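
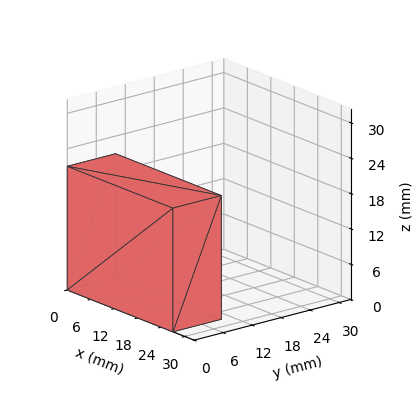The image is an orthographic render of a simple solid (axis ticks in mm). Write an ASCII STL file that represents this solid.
Reading the render: the shape is a rectangular box, roughly 27 × 10 mm footprint and 21 mm tall (dimensions read to the nearest mm from the axis ticks). For the STL, each face is triangulated and given an outward normal.

solid part
  facet normal 0.0000 0.0000 -1.0000
    outer loop
      vertex 27.000 10.000 0.000
      vertex 27.000 0.000 0.000
      vertex 0.000 0.000 0.000
    endloop
  endfacet
  facet normal 0.0000 0.0000 -1.0000
    outer loop
      vertex 0.000 10.000 0.000
      vertex 27.000 10.000 0.000
      vertex 0.000 0.000 0.000
    endloop
  endfacet
  facet normal 0.0000 0.0000 1.0000
    outer loop
      vertex 0.000 0.000 21.000
      vertex 27.000 0.000 21.000
      vertex 27.000 10.000 21.000
    endloop
  endfacet
  facet normal 0.0000 0.0000 1.0000
    outer loop
      vertex 0.000 0.000 21.000
      vertex 27.000 10.000 21.000
      vertex 0.000 10.000 21.000
    endloop
  endfacet
  facet normal 0.0000 -1.0000 0.0000
    outer loop
      vertex 0.000 0.000 0.000
      vertex 27.000 0.000 0.000
      vertex 27.000 0.000 21.000
    endloop
  endfacet
  facet normal 0.0000 -1.0000 0.0000
    outer loop
      vertex 0.000 0.000 0.000
      vertex 27.000 0.000 21.000
      vertex 0.000 0.000 21.000
    endloop
  endfacet
  facet normal 0.0000 1.0000 0.0000
    outer loop
      vertex 27.000 10.000 21.000
      vertex 27.000 10.000 0.000
      vertex 0.000 10.000 0.000
    endloop
  endfacet
  facet normal 0.0000 1.0000 0.0000
    outer loop
      vertex 0.000 10.000 21.000
      vertex 27.000 10.000 21.000
      vertex 0.000 10.000 0.000
    endloop
  endfacet
  facet normal -1.0000 0.0000 0.0000
    outer loop
      vertex 0.000 10.000 21.000
      vertex 0.000 10.000 0.000
      vertex 0.000 0.000 0.000
    endloop
  endfacet
  facet normal -1.0000 0.0000 0.0000
    outer loop
      vertex 0.000 0.000 21.000
      vertex 0.000 10.000 21.000
      vertex 0.000 0.000 0.000
    endloop
  endfacet
  facet normal 1.0000 0.0000 0.0000
    outer loop
      vertex 27.000 0.000 0.000
      vertex 27.000 10.000 0.000
      vertex 27.000 10.000 21.000
    endloop
  endfacet
  facet normal 1.0000 0.0000 0.0000
    outer loop
      vertex 27.000 0.000 0.000
      vertex 27.000 10.000 21.000
      vertex 27.000 0.000 21.000
    endloop
  endfacet
endsolid part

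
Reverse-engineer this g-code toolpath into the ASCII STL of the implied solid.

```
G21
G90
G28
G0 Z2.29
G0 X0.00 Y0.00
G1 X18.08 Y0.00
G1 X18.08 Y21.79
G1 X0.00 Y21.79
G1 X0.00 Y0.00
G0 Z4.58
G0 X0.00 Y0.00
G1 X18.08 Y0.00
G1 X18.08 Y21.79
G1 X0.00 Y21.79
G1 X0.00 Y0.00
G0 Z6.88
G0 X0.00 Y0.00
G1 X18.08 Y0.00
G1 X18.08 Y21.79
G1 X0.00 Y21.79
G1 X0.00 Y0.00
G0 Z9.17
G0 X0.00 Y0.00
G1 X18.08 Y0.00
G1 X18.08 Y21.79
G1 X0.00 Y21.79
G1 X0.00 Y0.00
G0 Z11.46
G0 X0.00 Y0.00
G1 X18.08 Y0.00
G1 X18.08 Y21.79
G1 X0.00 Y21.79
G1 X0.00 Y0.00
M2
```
solid part
  facet normal 0.0000 0.0000 -1.0000
    outer loop
      vertex 18.08 21.79 0.00
      vertex 18.08 0.00 0.00
      vertex 0.00 0.00 0.00
    endloop
  endfacet
  facet normal 0.0000 0.0000 -1.0000
    outer loop
      vertex 0.00 21.79 0.00
      vertex 18.08 21.79 0.00
      vertex 0.00 0.00 0.00
    endloop
  endfacet
  facet normal 0.0000 0.0000 1.0000
    outer loop
      vertex 0.00 0.00 11.46
      vertex 18.08 0.00 11.46
      vertex 18.08 21.79 11.46
    endloop
  endfacet
  facet normal 0.0000 0.0000 1.0000
    outer loop
      vertex 0.00 0.00 11.46
      vertex 18.08 21.79 11.46
      vertex 0.00 21.79 11.46
    endloop
  endfacet
  facet normal 0.0000 -1.0000 0.0000
    outer loop
      vertex 0.00 0.00 0.00
      vertex 18.08 0.00 0.00
      vertex 18.08 0.00 11.46
    endloop
  endfacet
  facet normal 0.0000 -1.0000 0.0000
    outer loop
      vertex 0.00 0.00 0.00
      vertex 18.08 0.00 11.46
      vertex 0.00 0.00 11.46
    endloop
  endfacet
  facet normal 0.0000 1.0000 0.0000
    outer loop
      vertex 18.08 21.79 11.46
      vertex 18.08 21.79 0.00
      vertex 0.00 21.79 0.00
    endloop
  endfacet
  facet normal 0.0000 1.0000 0.0000
    outer loop
      vertex 0.00 21.79 11.46
      vertex 18.08 21.79 11.46
      vertex 0.00 21.79 0.00
    endloop
  endfacet
  facet normal -1.0000 0.0000 0.0000
    outer loop
      vertex 0.00 21.79 11.46
      vertex 0.00 21.79 0.00
      vertex 0.00 0.00 0.00
    endloop
  endfacet
  facet normal -1.0000 0.0000 0.0000
    outer loop
      vertex 0.00 0.00 11.46
      vertex 0.00 21.79 11.46
      vertex 0.00 0.00 0.00
    endloop
  endfacet
  facet normal 1.0000 0.0000 0.0000
    outer loop
      vertex 18.08 0.00 0.00
      vertex 18.08 21.79 0.00
      vertex 18.08 21.79 11.46
    endloop
  endfacet
  facet normal 1.0000 0.0000 0.0000
    outer loop
      vertex 18.08 0.00 0.00
      vertex 18.08 21.79 11.46
      vertex 18.08 0.00 11.46
    endloop
  endfacet
endsolid part

The G0 Z moves step by Δz≈2.29 mm. Every layer's G1 loop is the same polygon, so the solid is a straight extrusion of it from z=0 to z≈11.5. Closing with flat bottom and top caps and triangulating gives 12 facets — a rectangular box, roughly 18.1 × 21.8 mm footprint and 11.5 mm tall.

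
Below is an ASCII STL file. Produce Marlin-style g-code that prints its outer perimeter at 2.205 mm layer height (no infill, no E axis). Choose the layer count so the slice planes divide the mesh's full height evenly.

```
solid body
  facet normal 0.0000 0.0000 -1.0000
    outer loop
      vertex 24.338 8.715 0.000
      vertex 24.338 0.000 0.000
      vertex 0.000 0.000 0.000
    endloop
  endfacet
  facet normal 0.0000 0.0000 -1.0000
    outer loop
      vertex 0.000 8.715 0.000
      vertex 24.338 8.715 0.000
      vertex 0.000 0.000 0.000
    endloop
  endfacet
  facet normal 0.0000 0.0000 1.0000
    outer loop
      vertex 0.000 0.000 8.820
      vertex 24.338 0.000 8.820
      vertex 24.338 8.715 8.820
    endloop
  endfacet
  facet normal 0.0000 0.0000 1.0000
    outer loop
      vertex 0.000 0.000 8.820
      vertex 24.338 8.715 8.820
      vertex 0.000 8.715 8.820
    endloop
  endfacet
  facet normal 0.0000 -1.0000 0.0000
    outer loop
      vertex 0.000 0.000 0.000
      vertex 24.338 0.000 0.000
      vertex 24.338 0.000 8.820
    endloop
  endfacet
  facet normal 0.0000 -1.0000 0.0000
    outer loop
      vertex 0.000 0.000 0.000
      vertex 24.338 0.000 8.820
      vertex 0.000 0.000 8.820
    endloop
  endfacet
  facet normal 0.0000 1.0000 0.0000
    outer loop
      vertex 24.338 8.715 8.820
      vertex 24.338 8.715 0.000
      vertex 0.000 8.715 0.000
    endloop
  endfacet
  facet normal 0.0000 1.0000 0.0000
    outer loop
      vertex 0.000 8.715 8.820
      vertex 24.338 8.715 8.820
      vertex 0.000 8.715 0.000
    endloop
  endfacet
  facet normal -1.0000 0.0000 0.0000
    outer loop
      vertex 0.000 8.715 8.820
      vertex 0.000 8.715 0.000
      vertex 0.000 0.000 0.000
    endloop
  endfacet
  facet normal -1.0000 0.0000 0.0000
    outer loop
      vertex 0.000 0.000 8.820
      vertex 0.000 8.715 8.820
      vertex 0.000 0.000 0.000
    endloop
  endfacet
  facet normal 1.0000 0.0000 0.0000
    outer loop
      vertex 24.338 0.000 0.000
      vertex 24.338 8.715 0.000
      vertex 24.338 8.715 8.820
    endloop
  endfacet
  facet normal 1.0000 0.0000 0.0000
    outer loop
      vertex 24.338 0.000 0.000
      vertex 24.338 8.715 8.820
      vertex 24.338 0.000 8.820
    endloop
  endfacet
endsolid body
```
; perimeter-only toolpath
G21 ; units = mm
G90 ; absolute positioning
G28 ; home
; layer 1
G0 Z2.205
G0 X0.000 Y0.000
G1 X24.338 Y0.000
G1 X24.338 Y8.715
G1 X0.000 Y8.715
G1 X0.000 Y0.000
; layer 2
G0 Z4.410
G0 X0.000 Y0.000
G1 X24.338 Y0.000
G1 X24.338 Y8.715
G1 X0.000 Y8.715
G1 X0.000 Y0.000
; layer 3
G0 Z6.615
G0 X0.000 Y0.000
G1 X24.338 Y0.000
G1 X24.338 Y8.715
G1 X0.000 Y8.715
G1 X0.000 Y0.000
; layer 4
G0 Z8.820
G0 X0.000 Y0.000
G1 X24.338 Y0.000
G1 X24.338 Y8.715
G1 X0.000 Y8.715
G1 X0.000 Y0.000
M2 ; end

The solid is a rectangular box, roughly 24.3 × 8.71 mm footprint and 8.82 mm tall. Slicing at Δz = 2.205 mm — 4 equal slices spanning the solid's height, so layer i sits at z = i·h/4 — gives 4 non-empty perimeters. Each is a 4-segment closed polygon; G0 lifts to the layer z and rapids to the start vertex, then G1 traces the edges.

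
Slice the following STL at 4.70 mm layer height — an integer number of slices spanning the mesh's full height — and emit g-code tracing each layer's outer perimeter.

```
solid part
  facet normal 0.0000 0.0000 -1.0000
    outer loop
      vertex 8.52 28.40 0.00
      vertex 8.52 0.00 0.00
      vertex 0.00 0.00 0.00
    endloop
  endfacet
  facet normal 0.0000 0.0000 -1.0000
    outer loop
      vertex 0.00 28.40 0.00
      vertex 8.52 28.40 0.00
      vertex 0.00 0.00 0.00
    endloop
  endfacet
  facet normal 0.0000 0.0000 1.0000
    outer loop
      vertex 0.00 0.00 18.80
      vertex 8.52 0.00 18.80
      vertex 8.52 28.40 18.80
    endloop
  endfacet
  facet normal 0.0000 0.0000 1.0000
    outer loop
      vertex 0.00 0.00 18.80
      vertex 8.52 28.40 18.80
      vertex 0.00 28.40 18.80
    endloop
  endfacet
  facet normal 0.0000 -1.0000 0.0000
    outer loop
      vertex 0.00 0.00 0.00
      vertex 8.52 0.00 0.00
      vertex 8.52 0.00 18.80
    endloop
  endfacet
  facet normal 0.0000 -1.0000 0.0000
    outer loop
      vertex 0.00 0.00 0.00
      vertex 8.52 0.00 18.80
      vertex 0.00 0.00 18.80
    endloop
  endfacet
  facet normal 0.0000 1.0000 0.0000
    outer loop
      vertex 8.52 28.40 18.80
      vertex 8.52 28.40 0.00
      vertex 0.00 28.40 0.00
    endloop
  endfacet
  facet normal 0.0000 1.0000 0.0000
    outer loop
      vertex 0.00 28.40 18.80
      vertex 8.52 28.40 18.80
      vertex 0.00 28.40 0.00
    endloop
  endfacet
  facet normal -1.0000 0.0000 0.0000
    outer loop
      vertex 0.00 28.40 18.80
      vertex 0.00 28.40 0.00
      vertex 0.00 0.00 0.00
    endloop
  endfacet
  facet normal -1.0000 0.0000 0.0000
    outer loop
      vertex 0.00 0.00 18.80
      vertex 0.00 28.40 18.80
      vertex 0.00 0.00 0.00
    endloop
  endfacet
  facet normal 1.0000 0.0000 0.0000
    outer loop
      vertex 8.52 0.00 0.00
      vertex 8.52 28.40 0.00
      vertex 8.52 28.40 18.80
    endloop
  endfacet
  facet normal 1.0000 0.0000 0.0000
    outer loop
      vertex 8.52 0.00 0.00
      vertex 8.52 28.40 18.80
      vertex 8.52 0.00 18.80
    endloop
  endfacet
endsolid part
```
; perimeter-only toolpath
G21 ; units = mm
G90 ; absolute positioning
G28 ; home
; layer 1
G0 Z4.70
G0 X0.00 Y0.00
G1 X8.52 Y0.00
G1 X8.52 Y28.40
G1 X0.00 Y28.40
G1 X0.00 Y0.00
; layer 2
G0 Z9.40
G0 X0.00 Y0.00
G1 X8.52 Y0.00
G1 X8.52 Y28.40
G1 X0.00 Y28.40
G1 X0.00 Y0.00
; layer 3
G0 Z14.10
G0 X0.00 Y0.00
G1 X8.52 Y0.00
G1 X8.52 Y28.40
G1 X0.00 Y28.40
G1 X0.00 Y0.00
; layer 4
G0 Z18.80
G0 X0.00 Y0.00
G1 X8.52 Y0.00
G1 X8.52 Y28.40
G1 X0.00 Y28.40
G1 X0.00 Y0.00
M2 ; end

The solid is a rectangular box, roughly 8.52 × 28.4 mm footprint and 18.8 mm tall. Slicing at Δz = 4.70 mm — 4 equal slices spanning the solid's height, so layer i sits at z = i·h/4 — gives 4 non-empty perimeters. Each is a 4-segment closed polygon; G0 lifts to the layer z and rapids to the start vertex, then G1 traces the edges.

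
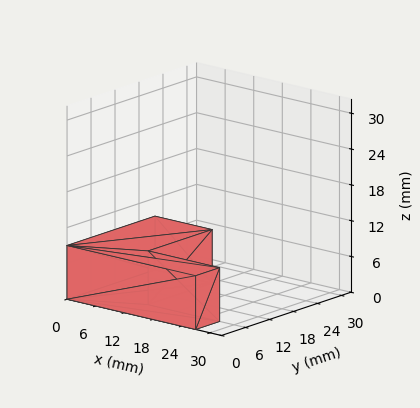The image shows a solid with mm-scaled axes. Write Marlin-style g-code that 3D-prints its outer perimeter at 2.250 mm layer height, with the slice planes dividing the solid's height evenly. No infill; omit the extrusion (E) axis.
Reading the render: the shape is an L-shaped prism: outer 27 × 22 mm, arm thicknesses ≈ 6 mm (horizontal) and 12 mm (vertical), extruded 9 mm in z (dimensions read to the nearest mm from the axis ticks). For the g-code, the solid's height is divided into equal slices at the stated Δz and each level perimeter traced with G1 moves after a G0 lift.

; perimeter-only toolpath
G21 ; units = mm
G90 ; absolute positioning
G28 ; home
; layer 1
G0 Z2.250
G0 X0.000 Y0.000
G1 X27.000 Y0.000
G1 X27.000 Y6.000
G1 X12.000 Y6.000
G1 X12.000 Y22.000
G1 X0.000 Y22.000
G1 X0.000 Y0.000
; layer 2
G0 Z4.500
G0 X0.000 Y0.000
G1 X27.000 Y0.000
G1 X27.000 Y6.000
G1 X12.000 Y6.000
G1 X12.000 Y22.000
G1 X0.000 Y22.000
G1 X0.000 Y0.000
; layer 3
G0 Z6.750
G0 X0.000 Y0.000
G1 X27.000 Y0.000
G1 X27.000 Y6.000
G1 X12.000 Y6.000
G1 X12.000 Y22.000
G1 X0.000 Y22.000
G1 X0.000 Y0.000
; layer 4
G0 Z9.000
G0 X0.000 Y0.000
G1 X27.000 Y0.000
G1 X27.000 Y6.000
G1 X12.000 Y6.000
G1 X12.000 Y22.000
G1 X0.000 Y22.000
G1 X0.000 Y0.000
M2 ; end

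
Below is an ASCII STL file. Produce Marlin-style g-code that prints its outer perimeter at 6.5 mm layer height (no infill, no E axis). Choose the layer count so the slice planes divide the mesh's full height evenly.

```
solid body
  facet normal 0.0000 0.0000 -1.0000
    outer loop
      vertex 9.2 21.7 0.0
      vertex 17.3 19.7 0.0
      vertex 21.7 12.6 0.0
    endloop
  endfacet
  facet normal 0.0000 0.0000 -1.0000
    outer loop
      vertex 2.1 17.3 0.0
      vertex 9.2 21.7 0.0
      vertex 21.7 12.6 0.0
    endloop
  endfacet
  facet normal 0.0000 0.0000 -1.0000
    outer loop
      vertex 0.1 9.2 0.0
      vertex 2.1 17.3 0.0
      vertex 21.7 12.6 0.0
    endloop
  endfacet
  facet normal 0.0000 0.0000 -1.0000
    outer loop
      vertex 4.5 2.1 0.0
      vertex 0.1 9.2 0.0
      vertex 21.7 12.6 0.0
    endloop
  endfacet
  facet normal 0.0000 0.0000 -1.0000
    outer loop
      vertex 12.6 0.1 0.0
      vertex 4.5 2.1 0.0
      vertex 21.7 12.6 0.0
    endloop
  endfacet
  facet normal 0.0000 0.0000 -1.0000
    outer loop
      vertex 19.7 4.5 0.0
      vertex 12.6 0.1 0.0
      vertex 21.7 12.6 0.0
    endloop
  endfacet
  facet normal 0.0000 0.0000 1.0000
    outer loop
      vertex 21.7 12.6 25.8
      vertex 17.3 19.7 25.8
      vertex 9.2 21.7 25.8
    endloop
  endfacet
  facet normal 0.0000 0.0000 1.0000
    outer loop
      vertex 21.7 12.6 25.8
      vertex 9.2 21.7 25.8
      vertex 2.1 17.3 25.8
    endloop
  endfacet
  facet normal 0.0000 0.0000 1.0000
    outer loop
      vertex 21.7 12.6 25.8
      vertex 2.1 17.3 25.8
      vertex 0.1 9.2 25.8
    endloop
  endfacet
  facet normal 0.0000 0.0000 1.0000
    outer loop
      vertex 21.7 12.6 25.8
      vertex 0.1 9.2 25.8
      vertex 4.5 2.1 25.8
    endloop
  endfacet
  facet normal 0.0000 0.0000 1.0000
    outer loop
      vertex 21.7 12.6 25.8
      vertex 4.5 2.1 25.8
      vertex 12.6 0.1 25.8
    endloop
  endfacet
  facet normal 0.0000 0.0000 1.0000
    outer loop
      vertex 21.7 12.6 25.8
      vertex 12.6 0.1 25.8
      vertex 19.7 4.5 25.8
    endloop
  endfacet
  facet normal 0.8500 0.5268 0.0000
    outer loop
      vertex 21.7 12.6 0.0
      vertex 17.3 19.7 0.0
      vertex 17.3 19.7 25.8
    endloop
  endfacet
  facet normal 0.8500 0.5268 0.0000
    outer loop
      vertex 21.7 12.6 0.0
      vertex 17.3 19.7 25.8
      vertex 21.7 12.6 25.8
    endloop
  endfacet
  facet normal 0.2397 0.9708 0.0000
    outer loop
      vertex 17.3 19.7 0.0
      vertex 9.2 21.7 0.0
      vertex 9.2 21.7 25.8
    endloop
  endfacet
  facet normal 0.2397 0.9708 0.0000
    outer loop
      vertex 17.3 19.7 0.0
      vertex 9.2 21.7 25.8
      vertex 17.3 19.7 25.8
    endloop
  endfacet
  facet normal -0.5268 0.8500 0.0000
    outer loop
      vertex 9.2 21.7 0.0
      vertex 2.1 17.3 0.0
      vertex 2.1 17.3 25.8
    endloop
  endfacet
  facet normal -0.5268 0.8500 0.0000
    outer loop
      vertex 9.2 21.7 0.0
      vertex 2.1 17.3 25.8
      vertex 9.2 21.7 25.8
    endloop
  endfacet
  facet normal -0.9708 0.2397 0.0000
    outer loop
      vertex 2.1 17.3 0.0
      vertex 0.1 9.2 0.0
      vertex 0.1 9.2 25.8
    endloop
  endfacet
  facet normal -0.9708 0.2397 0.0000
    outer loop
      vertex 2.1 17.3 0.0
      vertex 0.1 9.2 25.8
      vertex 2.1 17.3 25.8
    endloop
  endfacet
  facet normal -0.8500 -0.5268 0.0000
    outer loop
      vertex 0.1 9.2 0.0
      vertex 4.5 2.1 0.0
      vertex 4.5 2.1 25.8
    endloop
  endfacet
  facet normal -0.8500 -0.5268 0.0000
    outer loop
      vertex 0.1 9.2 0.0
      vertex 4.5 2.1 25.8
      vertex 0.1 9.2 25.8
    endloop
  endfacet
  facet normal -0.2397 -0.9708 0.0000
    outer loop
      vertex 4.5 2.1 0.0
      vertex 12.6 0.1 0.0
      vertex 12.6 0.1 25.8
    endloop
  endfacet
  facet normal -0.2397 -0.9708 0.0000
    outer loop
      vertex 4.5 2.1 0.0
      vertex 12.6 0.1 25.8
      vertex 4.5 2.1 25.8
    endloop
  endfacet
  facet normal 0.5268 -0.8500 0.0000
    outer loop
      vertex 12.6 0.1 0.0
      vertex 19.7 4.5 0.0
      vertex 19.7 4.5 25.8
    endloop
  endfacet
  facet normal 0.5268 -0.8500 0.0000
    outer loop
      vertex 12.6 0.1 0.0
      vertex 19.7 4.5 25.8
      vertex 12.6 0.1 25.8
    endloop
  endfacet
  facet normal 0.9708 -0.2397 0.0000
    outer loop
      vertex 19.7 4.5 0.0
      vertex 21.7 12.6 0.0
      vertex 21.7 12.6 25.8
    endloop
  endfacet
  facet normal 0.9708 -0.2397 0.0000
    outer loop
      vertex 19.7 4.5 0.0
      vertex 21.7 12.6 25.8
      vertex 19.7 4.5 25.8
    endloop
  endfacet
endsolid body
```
; perimeter-only toolpath
G21 ; units = mm
G90 ; absolute positioning
G28 ; home
; layer 1
G0 Z6.5
G0 X21.7 Y12.6
G1 X17.3 Y19.7
G1 X9.2 Y21.7
G1 X2.1 Y17.3
G1 X0.1 Y9.2
G1 X4.5 Y2.1
G1 X12.6 Y0.1
G1 X19.7 Y4.5
G1 X21.7 Y12.6
; layer 2
G0 Z12.9
G0 X21.7 Y12.6
G1 X17.3 Y19.7
G1 X9.2 Y21.7
G1 X2.1 Y17.3
G1 X0.1 Y9.2
G1 X4.5 Y2.1
G1 X12.6 Y0.1
G1 X19.7 Y4.5
G1 X21.7 Y12.6
; layer 3
G0 Z19.4
G0 X21.7 Y12.6
G1 X17.3 Y19.7
G1 X9.2 Y21.7
G1 X2.1 Y17.3
G1 X0.1 Y9.2
G1 X4.5 Y2.1
G1 X12.6 Y0.1
G1 X19.7 Y4.5
G1 X21.7 Y12.6
; layer 4
G0 Z25.8
G0 X21.7 Y12.6
G1 X17.3 Y19.7
G1 X9.2 Y21.7
G1 X2.1 Y17.3
G1 X0.1 Y9.2
G1 X4.5 Y2.1
G1 X12.6 Y0.1
G1 X19.7 Y4.5
G1 X21.7 Y12.6
M2 ; end

The solid is a regular 8-sided prism (a cylinder approximated with 8 flat sides), circumscribed radius ≈ 10.9 mm, height ≈ 25.8 mm. Slicing at Δz = 6.5 mm — 4 equal slices spanning the solid's height, so layer i sits at z = i·h/4 — gives 4 non-empty perimeters. Each is a 8-segment closed polygon; G0 lifts to the layer z and rapids to the start vertex, then G1 traces the edges.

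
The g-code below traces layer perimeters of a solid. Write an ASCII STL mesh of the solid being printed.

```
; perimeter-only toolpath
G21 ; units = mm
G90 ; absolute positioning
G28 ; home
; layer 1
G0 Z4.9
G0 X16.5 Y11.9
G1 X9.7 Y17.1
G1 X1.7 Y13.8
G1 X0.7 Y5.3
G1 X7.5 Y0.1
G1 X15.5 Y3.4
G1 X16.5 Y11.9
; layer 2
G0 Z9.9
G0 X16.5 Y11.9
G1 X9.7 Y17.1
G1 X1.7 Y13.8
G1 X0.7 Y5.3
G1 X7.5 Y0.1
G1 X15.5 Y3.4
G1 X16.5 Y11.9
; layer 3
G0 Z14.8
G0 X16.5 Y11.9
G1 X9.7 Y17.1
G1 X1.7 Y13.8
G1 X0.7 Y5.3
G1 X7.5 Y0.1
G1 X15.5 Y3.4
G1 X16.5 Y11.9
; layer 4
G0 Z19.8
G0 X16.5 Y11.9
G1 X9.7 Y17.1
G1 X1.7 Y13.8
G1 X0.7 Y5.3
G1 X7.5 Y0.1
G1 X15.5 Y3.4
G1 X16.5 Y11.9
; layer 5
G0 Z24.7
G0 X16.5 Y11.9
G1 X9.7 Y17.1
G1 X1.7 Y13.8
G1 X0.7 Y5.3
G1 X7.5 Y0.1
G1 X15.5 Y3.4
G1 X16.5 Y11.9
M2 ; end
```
solid part
  facet normal 0.0000 0.0000 -1.0000
    outer loop
      vertex 1.7 13.8 0.0
      vertex 9.7 17.1 0.0
      vertex 16.5 11.9 0.0
    endloop
  endfacet
  facet normal 0.0000 0.0000 -1.0000
    outer loop
      vertex 0.7 5.3 0.0
      vertex 1.7 13.8 0.0
      vertex 16.5 11.9 0.0
    endloop
  endfacet
  facet normal 0.0000 0.0000 -1.0000
    outer loop
      vertex 7.5 0.1 0.0
      vertex 0.7 5.3 0.0
      vertex 16.5 11.9 0.0
    endloop
  endfacet
  facet normal 0.0000 0.0000 -1.0000
    outer loop
      vertex 15.5 3.4 0.0
      vertex 7.5 0.1 0.0
      vertex 16.5 11.9 0.0
    endloop
  endfacet
  facet normal 0.0000 0.0000 1.0000
    outer loop
      vertex 16.5 11.9 24.7
      vertex 9.7 17.1 24.7
      vertex 1.7 13.8 24.7
    endloop
  endfacet
  facet normal 0.0000 0.0000 1.0000
    outer loop
      vertex 16.5 11.9 24.7
      vertex 1.7 13.8 24.7
      vertex 0.7 5.3 24.7
    endloop
  endfacet
  facet normal 0.0000 0.0000 1.0000
    outer loop
      vertex 16.5 11.9 24.7
      vertex 0.7 5.3 24.7
      vertex 7.5 0.1 24.7
    endloop
  endfacet
  facet normal 0.0000 0.0000 1.0000
    outer loop
      vertex 16.5 11.9 24.7
      vertex 7.5 0.1 24.7
      vertex 15.5 3.4 24.7
    endloop
  endfacet
  facet normal 0.6075 0.7944 0.0000
    outer loop
      vertex 16.5 11.9 0.0
      vertex 9.7 17.1 0.0
      vertex 9.7 17.1 24.7
    endloop
  endfacet
  facet normal 0.6075 0.7944 0.0000
    outer loop
      vertex 16.5 11.9 0.0
      vertex 9.7 17.1 24.7
      vertex 16.5 11.9 24.7
    endloop
  endfacet
  facet normal -0.3813 0.9244 0.0000
    outer loop
      vertex 9.7 17.1 0.0
      vertex 1.7 13.8 0.0
      vertex 1.7 13.8 24.7
    endloop
  endfacet
  facet normal -0.3813 0.9244 0.0000
    outer loop
      vertex 9.7 17.1 0.0
      vertex 1.7 13.8 24.7
      vertex 9.7 17.1 24.7
    endloop
  endfacet
  facet normal -0.9932 0.1168 0.0000
    outer loop
      vertex 1.7 13.8 0.0
      vertex 0.7 5.3 0.0
      vertex 0.7 5.3 24.7
    endloop
  endfacet
  facet normal -0.9932 0.1168 0.0000
    outer loop
      vertex 1.7 13.8 0.0
      vertex 0.7 5.3 24.7
      vertex 1.7 13.8 24.7
    endloop
  endfacet
  facet normal -0.6075 -0.7944 0.0000
    outer loop
      vertex 0.7 5.3 0.0
      vertex 7.5 0.1 0.0
      vertex 7.5 0.1 24.7
    endloop
  endfacet
  facet normal -0.6075 -0.7944 0.0000
    outer loop
      vertex 0.7 5.3 0.0
      vertex 7.5 0.1 24.7
      vertex 0.7 5.3 24.7
    endloop
  endfacet
  facet normal 0.3813 -0.9244 0.0000
    outer loop
      vertex 7.5 0.1 0.0
      vertex 15.5 3.4 0.0
      vertex 15.5 3.4 24.7
    endloop
  endfacet
  facet normal 0.3813 -0.9244 0.0000
    outer loop
      vertex 7.5 0.1 0.0
      vertex 15.5 3.4 24.7
      vertex 7.5 0.1 24.7
    endloop
  endfacet
  facet normal 0.9932 -0.1168 0.0000
    outer loop
      vertex 15.5 3.4 0.0
      vertex 16.5 11.9 0.0
      vertex 16.5 11.9 24.7
    endloop
  endfacet
  facet normal 0.9932 -0.1168 0.0000
    outer loop
      vertex 15.5 3.4 0.0
      vertex 16.5 11.9 24.7
      vertex 15.5 3.4 24.7
    endloop
  endfacet
endsolid part

The G0 Z moves step by Δz≈4.9 mm. Every layer's G1 loop is the same polygon, so the solid is a straight extrusion of it from z=0 to z≈24.7. Closing with flat bottom and top caps and triangulating gives 20 facets — a regular 6-sided prism (a cylinder approximated with 6 flat sides), circumscribed radius ≈ 8.6 mm, height ≈ 24.7 mm.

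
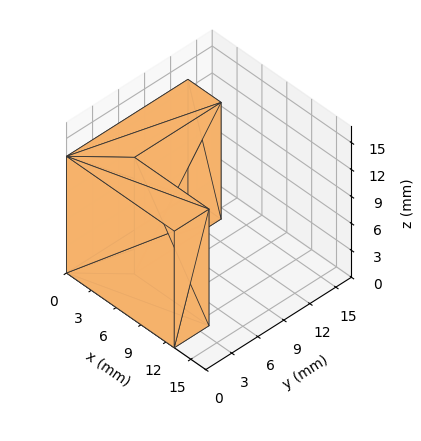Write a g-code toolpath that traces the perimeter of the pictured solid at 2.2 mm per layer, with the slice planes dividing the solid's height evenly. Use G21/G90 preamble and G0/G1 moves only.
Reading the render: the shape is an L-shaped prism: outer 13 × 14 mm, arm thicknesses ≈ 4 mm (horizontal) and 4 mm (vertical), extruded 13 mm in z (dimensions read to the nearest mm from the axis ticks). For the g-code, the solid's height is divided into equal slices at the stated Δz and each level perimeter traced with G1 moves after a G0 lift.

; perimeter-only toolpath
G21 ; units = mm
G90 ; absolute positioning
G28 ; home
; layer 1
G0 Z2.2
G0 X0.0 Y0.0
G1 X13.0 Y0.0
G1 X13.0 Y4.0
G1 X4.0 Y4.0
G1 X4.0 Y14.0
G1 X0.0 Y14.0
G1 X0.0 Y0.0
; layer 2
G0 Z4.3
G0 X0.0 Y0.0
G1 X13.0 Y0.0
G1 X13.0 Y4.0
G1 X4.0 Y4.0
G1 X4.0 Y14.0
G1 X0.0 Y14.0
G1 X0.0 Y0.0
; layer 3
G0 Z6.5
G0 X0.0 Y0.0
G1 X13.0 Y0.0
G1 X13.0 Y4.0
G1 X4.0 Y4.0
G1 X4.0 Y14.0
G1 X0.0 Y14.0
G1 X0.0 Y0.0
; layer 4
G0 Z8.7
G0 X0.0 Y0.0
G1 X13.0 Y0.0
G1 X13.0 Y4.0
G1 X4.0 Y4.0
G1 X4.0 Y14.0
G1 X0.0 Y14.0
G1 X0.0 Y0.0
; layer 5
G0 Z10.8
G0 X0.0 Y0.0
G1 X13.0 Y0.0
G1 X13.0 Y4.0
G1 X4.0 Y4.0
G1 X4.0 Y14.0
G1 X0.0 Y14.0
G1 X0.0 Y0.0
; layer 6
G0 Z13.0
G0 X0.0 Y0.0
G1 X13.0 Y0.0
G1 X13.0 Y4.0
G1 X4.0 Y4.0
G1 X4.0 Y14.0
G1 X0.0 Y14.0
G1 X0.0 Y0.0
M2 ; end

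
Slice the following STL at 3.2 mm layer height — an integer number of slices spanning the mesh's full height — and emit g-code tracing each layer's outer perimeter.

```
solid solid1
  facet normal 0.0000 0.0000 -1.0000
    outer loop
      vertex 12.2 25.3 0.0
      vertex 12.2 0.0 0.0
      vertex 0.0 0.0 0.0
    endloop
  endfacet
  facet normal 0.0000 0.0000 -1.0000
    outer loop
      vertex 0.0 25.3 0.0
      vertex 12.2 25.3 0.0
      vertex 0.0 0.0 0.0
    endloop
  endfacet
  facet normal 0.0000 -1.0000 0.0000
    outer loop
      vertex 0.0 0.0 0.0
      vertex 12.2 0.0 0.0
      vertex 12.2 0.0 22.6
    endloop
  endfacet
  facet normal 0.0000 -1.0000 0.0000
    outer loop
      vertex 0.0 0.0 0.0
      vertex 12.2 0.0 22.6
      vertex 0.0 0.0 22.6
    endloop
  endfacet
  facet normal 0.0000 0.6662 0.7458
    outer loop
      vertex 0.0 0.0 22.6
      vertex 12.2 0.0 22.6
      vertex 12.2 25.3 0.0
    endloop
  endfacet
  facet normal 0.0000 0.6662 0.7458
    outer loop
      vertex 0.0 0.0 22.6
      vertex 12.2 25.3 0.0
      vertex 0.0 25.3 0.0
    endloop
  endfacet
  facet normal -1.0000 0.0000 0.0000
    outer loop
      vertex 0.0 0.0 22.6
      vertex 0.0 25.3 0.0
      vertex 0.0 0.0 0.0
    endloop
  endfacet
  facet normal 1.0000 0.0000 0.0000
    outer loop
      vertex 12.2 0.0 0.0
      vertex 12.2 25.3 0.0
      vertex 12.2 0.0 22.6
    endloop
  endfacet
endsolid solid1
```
; perimeter-only toolpath
G21 ; units = mm
G90 ; absolute positioning
G28 ; home
; layer 1
G0 Z3.2
G0 X0.0 Y0.0
G1 X12.2 Y0.0
G1 X12.2 Y21.7
G1 X0.0 Y21.7
G1 X0.0 Y0.0
; layer 2
G0 Z6.5
G0 X0.0 Y0.0
G1 X12.2 Y0.0
G1 X12.2 Y18.1
G1 X0.0 Y18.1
G1 X0.0 Y0.0
; layer 3
G0 Z9.7
G0 X0.0 Y0.0
G1 X12.2 Y0.0
G1 X12.2 Y14.5
G1 X0.0 Y14.5
G1 X0.0 Y0.0
; layer 4
G0 Z12.9
G0 X0.0 Y0.0
G1 X12.2 Y0.0
G1 X12.2 Y10.8
G1 X0.0 Y10.8
G1 X0.0 Y0.0
; layer 5
G0 Z16.1
G0 X0.0 Y0.0
G1 X12.2 Y0.0
G1 X12.2 Y7.2
G1 X0.0 Y7.2
G1 X0.0 Y0.0
; layer 6
G0 Z19.4
G0 X0.0 Y0.0
G1 X12.2 Y0.0
G1 X12.2 Y3.6
G1 X0.0 Y3.6
G1 X0.0 Y0.0
M2 ; end

The solid is a wedge (ramp): 12.2 × 25.3 mm base, rising to 22.6 mm along the y=0 edge and sloping linearly to z=0 at y=25.3. Slicing at Δz = 3.2 mm — 7 equal slices spanning the solid's height, so layer i sits at z = i·h/7 — gives 6 non-empty perimeters. Each is a 4-segment closed polygon; G0 lifts to the layer z and rapids to the start vertex, then G1 traces the edges. The cross-section shrinks linearly with z (the slice at the apex is degenerate and omitted).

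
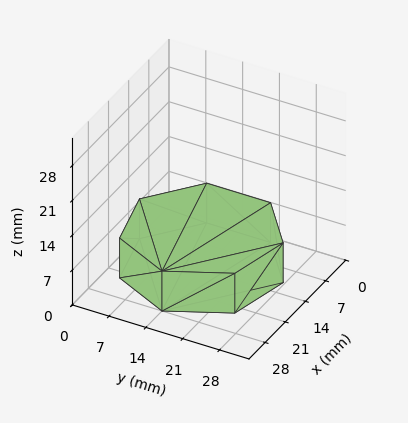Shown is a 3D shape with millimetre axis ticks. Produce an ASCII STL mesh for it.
Reading the render: the shape is a regular 7-sided prism (a cylinder approximated with 7 flat sides), circumscribed radius ≈ 14 mm, height ≈ 8 mm (dimensions read to the nearest mm from the axis ticks). For the STL, each face is triangulated and given an outward normal.

solid part
  facet normal 0.0000 0.0000 -1.0000
    outer loop
      vertex 10.885 27.649 0.000
      vertex 22.729 24.946 0.000
      vertex 28.000 14.000 0.000
    endloop
  endfacet
  facet normal 0.0000 0.0000 -1.0000
    outer loop
      vertex 1.386 20.074 0.000
      vertex 10.885 27.649 0.000
      vertex 28.000 14.000 0.000
    endloop
  endfacet
  facet normal 0.0000 0.0000 -1.0000
    outer loop
      vertex 1.386 7.926 0.000
      vertex 1.386 20.074 0.000
      vertex 28.000 14.000 0.000
    endloop
  endfacet
  facet normal 0.0000 0.0000 -1.0000
    outer loop
      vertex 10.885 0.351 0.000
      vertex 1.386 7.926 0.000
      vertex 28.000 14.000 0.000
    endloop
  endfacet
  facet normal 0.0000 0.0000 -1.0000
    outer loop
      vertex 22.729 3.054 0.000
      vertex 10.885 0.351 0.000
      vertex 28.000 14.000 0.000
    endloop
  endfacet
  facet normal 0.0000 0.0000 1.0000
    outer loop
      vertex 28.000 14.000 8.000
      vertex 22.729 24.946 8.000
      vertex 10.885 27.649 8.000
    endloop
  endfacet
  facet normal 0.0000 0.0000 1.0000
    outer loop
      vertex 28.000 14.000 8.000
      vertex 10.885 27.649 8.000
      vertex 1.386 20.074 8.000
    endloop
  endfacet
  facet normal 0.0000 0.0000 1.0000
    outer loop
      vertex 28.000 14.000 8.000
      vertex 1.386 20.074 8.000
      vertex 1.386 7.926 8.000
    endloop
  endfacet
  facet normal 0.0000 0.0000 1.0000
    outer loop
      vertex 28.000 14.000 8.000
      vertex 1.386 7.926 8.000
      vertex 10.885 0.351 8.000
    endloop
  endfacet
  facet normal 0.0000 0.0000 1.0000
    outer loop
      vertex 28.000 14.000 8.000
      vertex 10.885 0.351 8.000
      vertex 22.729 3.054 8.000
    endloop
  endfacet
  facet normal 0.9010 0.4339 0.0000
    outer loop
      vertex 28.000 14.000 0.000
      vertex 22.729 24.946 0.000
      vertex 22.729 24.946 8.000
    endloop
  endfacet
  facet normal 0.9010 0.4339 0.0000
    outer loop
      vertex 28.000 14.000 0.000
      vertex 22.729 24.946 8.000
      vertex 28.000 14.000 8.000
    endloop
  endfacet
  facet normal 0.2225 0.9749 0.0000
    outer loop
      vertex 22.729 24.946 0.000
      vertex 10.885 27.649 0.000
      vertex 10.885 27.649 8.000
    endloop
  endfacet
  facet normal 0.2225 0.9749 0.0000
    outer loop
      vertex 22.729 24.946 0.000
      vertex 10.885 27.649 8.000
      vertex 22.729 24.946 8.000
    endloop
  endfacet
  facet normal -0.6235 0.7818 0.0000
    outer loop
      vertex 10.885 27.649 0.000
      vertex 1.386 20.074 0.000
      vertex 1.386 20.074 8.000
    endloop
  endfacet
  facet normal -0.6235 0.7818 0.0000
    outer loop
      vertex 10.885 27.649 0.000
      vertex 1.386 20.074 8.000
      vertex 10.885 27.649 8.000
    endloop
  endfacet
  facet normal -1.0000 0.0000 0.0000
    outer loop
      vertex 1.386 20.074 0.000
      vertex 1.386 7.926 0.000
      vertex 1.386 7.926 8.000
    endloop
  endfacet
  facet normal -1.0000 0.0000 0.0000
    outer loop
      vertex 1.386 20.074 0.000
      vertex 1.386 7.926 8.000
      vertex 1.386 20.074 8.000
    endloop
  endfacet
  facet normal -0.6235 -0.7818 0.0000
    outer loop
      vertex 1.386 7.926 0.000
      vertex 10.885 0.351 0.000
      vertex 10.885 0.351 8.000
    endloop
  endfacet
  facet normal -0.6235 -0.7818 0.0000
    outer loop
      vertex 1.386 7.926 0.000
      vertex 10.885 0.351 8.000
      vertex 1.386 7.926 8.000
    endloop
  endfacet
  facet normal 0.2225 -0.9749 0.0000
    outer loop
      vertex 10.885 0.351 0.000
      vertex 22.729 3.054 0.000
      vertex 22.729 3.054 8.000
    endloop
  endfacet
  facet normal 0.2225 -0.9749 0.0000
    outer loop
      vertex 10.885 0.351 0.000
      vertex 22.729 3.054 8.000
      vertex 10.885 0.351 8.000
    endloop
  endfacet
  facet normal 0.9010 -0.4339 0.0000
    outer loop
      vertex 22.729 3.054 0.000
      vertex 28.000 14.000 0.000
      vertex 28.000 14.000 8.000
    endloop
  endfacet
  facet normal 0.9010 -0.4339 0.0000
    outer loop
      vertex 22.729 3.054 0.000
      vertex 28.000 14.000 8.000
      vertex 22.729 3.054 8.000
    endloop
  endfacet
endsolid part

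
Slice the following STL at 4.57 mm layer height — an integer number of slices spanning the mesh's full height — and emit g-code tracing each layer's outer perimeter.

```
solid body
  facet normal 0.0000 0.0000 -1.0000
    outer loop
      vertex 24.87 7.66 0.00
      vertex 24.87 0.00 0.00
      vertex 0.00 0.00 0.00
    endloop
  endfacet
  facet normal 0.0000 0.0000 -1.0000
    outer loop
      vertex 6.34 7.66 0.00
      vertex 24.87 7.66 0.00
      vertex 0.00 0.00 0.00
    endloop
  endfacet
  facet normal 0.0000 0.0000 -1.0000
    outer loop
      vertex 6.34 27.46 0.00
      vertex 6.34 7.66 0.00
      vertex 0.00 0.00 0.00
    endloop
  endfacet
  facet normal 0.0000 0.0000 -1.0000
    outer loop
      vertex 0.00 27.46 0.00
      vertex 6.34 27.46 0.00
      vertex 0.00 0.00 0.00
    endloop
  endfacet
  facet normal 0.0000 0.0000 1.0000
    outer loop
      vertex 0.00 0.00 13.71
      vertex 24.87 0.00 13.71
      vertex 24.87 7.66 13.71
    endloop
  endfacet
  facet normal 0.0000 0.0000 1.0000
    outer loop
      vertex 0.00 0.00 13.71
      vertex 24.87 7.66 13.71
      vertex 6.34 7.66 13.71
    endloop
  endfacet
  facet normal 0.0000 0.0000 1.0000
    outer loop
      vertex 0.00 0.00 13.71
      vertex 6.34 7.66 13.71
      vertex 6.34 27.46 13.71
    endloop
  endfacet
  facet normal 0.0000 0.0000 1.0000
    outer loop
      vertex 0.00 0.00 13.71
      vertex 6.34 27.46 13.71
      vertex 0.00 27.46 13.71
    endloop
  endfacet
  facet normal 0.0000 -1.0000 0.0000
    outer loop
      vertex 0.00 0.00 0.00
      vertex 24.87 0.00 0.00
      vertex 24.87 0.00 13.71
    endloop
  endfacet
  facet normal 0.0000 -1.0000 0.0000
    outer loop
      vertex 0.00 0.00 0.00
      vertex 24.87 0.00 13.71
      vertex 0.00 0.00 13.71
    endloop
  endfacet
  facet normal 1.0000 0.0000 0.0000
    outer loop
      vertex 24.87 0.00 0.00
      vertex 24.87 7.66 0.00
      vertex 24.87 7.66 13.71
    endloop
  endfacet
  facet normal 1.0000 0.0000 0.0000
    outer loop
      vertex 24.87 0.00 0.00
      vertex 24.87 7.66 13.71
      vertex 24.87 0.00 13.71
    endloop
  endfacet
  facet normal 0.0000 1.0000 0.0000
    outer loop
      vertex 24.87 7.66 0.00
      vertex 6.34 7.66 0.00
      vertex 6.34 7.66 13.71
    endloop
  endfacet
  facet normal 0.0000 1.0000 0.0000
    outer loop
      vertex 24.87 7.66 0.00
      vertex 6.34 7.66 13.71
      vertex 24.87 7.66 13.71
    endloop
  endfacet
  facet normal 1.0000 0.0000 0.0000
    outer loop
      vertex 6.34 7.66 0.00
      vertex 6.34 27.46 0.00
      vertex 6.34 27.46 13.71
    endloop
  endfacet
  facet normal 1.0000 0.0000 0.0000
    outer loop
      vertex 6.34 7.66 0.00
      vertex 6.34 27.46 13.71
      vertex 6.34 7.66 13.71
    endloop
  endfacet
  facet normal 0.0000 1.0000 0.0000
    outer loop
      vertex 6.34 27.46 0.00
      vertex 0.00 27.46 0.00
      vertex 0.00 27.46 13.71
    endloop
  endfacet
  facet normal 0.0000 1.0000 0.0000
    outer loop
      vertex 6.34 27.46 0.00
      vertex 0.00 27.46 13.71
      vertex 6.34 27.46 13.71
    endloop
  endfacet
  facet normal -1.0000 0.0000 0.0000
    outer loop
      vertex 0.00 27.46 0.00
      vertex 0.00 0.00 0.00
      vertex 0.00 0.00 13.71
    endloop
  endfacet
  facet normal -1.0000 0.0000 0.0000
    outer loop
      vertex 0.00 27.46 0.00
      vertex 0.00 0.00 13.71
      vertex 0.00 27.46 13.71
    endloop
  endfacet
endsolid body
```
; perimeter-only toolpath
G21 ; units = mm
G90 ; absolute positioning
G28 ; home
; layer 1
G0 Z4.57
G0 X0.00 Y0.00
G1 X24.87 Y0.00
G1 X24.87 Y7.66
G1 X6.34 Y7.66
G1 X6.34 Y27.46
G1 X0.00 Y27.46
G1 X0.00 Y0.00
; layer 2
G0 Z9.14
G0 X0.00 Y0.00
G1 X24.87 Y0.00
G1 X24.87 Y7.66
G1 X6.34 Y7.66
G1 X6.34 Y27.46
G1 X0.00 Y27.46
G1 X0.00 Y0.00
; layer 3
G0 Z13.71
G0 X0.00 Y0.00
G1 X24.87 Y0.00
G1 X24.87 Y7.66
G1 X6.34 Y7.66
G1 X6.34 Y27.46
G1 X0.00 Y27.46
G1 X0.00 Y0.00
M2 ; end

The solid is an L-shaped prism: outer 24.9 × 27.5 mm, arm thicknesses ≈ 7.66 mm (horizontal) and 6.34 mm (vertical), extruded 13.7 mm in z. Slicing at Δz = 4.57 mm — 3 equal slices spanning the solid's height, so layer i sits at z = i·h/3 — gives 3 non-empty perimeters. Each is a 6-segment closed polygon; G0 lifts to the layer z and rapids to the start vertex, then G1 traces the edges.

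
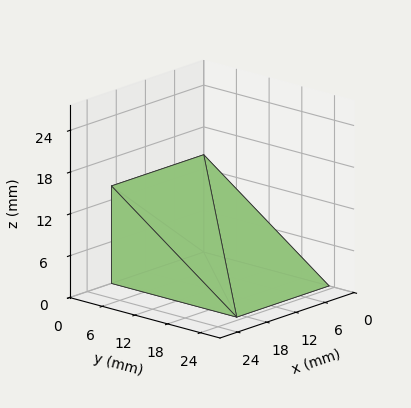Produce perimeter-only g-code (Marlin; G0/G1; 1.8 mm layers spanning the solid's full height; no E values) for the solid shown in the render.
Reading the render: the shape is a wedge (ramp): 19 × 23 mm base, rising to 14 mm along the y=0 edge and sloping linearly to z=0 at y=23 (dimensions read to the nearest mm from the axis ticks). For the g-code, the solid's height is divided into equal slices at the stated Δz and each level perimeter traced with G1 moves after a G0 lift.

; perimeter-only toolpath
G21 ; units = mm
G90 ; absolute positioning
G28 ; home
; layer 1
G0 Z1.8
G0 X0.0 Y0.0
G1 X19.0 Y0.0
G1 X19.0 Y20.1
G1 X0.0 Y20.1
G1 X0.0 Y0.0
; layer 2
G0 Z3.5
G0 X0.0 Y0.0
G1 X19.0 Y0.0
G1 X19.0 Y17.2
G1 X0.0 Y17.2
G1 X0.0 Y0.0
; layer 3
G0 Z5.2
G0 X0.0 Y0.0
G1 X19.0 Y0.0
G1 X19.0 Y14.4
G1 X0.0 Y14.4
G1 X0.0 Y0.0
; layer 4
G0 Z7.0
G0 X0.0 Y0.0
G1 X19.0 Y0.0
G1 X19.0 Y11.5
G1 X0.0 Y11.5
G1 X0.0 Y0.0
; layer 5
G0 Z8.8
G0 X0.0 Y0.0
G1 X19.0 Y0.0
G1 X19.0 Y8.6
G1 X0.0 Y8.6
G1 X0.0 Y0.0
; layer 6
G0 Z10.5
G0 X0.0 Y0.0
G1 X19.0 Y0.0
G1 X19.0 Y5.8
G1 X0.0 Y5.8
G1 X0.0 Y0.0
; layer 7
G0 Z12.2
G0 X0.0 Y0.0
G1 X19.0 Y0.0
G1 X19.0 Y2.9
G1 X0.0 Y2.9
G1 X0.0 Y0.0
M2 ; end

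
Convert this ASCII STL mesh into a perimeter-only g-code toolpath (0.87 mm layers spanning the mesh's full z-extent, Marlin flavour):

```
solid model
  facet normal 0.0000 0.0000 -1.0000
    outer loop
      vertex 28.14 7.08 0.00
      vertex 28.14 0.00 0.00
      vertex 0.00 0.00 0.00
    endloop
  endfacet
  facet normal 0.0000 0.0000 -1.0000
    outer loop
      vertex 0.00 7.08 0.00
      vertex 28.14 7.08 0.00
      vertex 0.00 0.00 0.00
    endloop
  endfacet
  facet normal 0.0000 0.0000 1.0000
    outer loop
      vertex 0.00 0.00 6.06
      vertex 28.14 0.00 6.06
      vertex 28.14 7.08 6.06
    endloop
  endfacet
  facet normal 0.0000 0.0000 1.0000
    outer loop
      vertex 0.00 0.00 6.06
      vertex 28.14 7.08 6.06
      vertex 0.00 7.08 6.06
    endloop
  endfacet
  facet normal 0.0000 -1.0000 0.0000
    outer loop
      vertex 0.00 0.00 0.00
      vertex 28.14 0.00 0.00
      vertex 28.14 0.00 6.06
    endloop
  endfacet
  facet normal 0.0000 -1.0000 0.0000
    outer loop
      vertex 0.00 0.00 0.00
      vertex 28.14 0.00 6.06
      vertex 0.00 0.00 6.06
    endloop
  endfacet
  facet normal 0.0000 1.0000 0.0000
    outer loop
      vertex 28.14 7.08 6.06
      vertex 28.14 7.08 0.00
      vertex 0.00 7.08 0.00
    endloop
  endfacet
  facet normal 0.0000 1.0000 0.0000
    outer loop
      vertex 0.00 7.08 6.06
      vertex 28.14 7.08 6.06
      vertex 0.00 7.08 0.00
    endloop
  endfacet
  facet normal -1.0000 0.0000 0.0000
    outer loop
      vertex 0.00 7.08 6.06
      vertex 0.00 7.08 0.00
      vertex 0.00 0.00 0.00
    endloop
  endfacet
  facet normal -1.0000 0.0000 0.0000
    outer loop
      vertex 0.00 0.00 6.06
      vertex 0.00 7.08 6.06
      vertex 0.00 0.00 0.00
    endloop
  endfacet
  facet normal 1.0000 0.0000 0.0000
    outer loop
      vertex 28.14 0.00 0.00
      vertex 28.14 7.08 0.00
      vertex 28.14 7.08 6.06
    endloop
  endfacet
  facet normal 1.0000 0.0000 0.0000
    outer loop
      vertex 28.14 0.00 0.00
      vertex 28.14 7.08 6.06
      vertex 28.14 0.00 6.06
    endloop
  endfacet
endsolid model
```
; perimeter-only toolpath
G21 ; units = mm
G90 ; absolute positioning
G28 ; home
; layer 1
G0 Z0.87
G0 X0.00 Y0.00
G1 X28.14 Y0.00
G1 X28.14 Y7.08
G1 X0.00 Y7.08
G1 X0.00 Y0.00
; layer 2
G0 Z1.73
G0 X0.00 Y0.00
G1 X28.14 Y0.00
G1 X28.14 Y7.08
G1 X0.00 Y7.08
G1 X0.00 Y0.00
; layer 3
G0 Z2.60
G0 X0.00 Y0.00
G1 X28.14 Y0.00
G1 X28.14 Y7.08
G1 X0.00 Y7.08
G1 X0.00 Y0.00
; layer 4
G0 Z3.46
G0 X0.00 Y0.00
G1 X28.14 Y0.00
G1 X28.14 Y7.08
G1 X0.00 Y7.08
G1 X0.00 Y0.00
; layer 5
G0 Z4.33
G0 X0.00 Y0.00
G1 X28.14 Y0.00
G1 X28.14 Y7.08
G1 X0.00 Y7.08
G1 X0.00 Y0.00
; layer 6
G0 Z5.19
G0 X0.00 Y0.00
G1 X28.14 Y0.00
G1 X28.14 Y7.08
G1 X0.00 Y7.08
G1 X0.00 Y0.00
; layer 7
G0 Z6.06
G0 X0.00 Y0.00
G1 X28.14 Y0.00
G1 X28.14 Y7.08
G1 X0.00 Y7.08
G1 X0.00 Y0.00
M2 ; end

The solid is a rectangular box, roughly 28.1 × 7.08 mm footprint and 6.06 mm tall. Slicing at Δz = 0.87 mm — 7 equal slices spanning the solid's height, so layer i sits at z = i·h/7 — gives 7 non-empty perimeters. Each is a 4-segment closed polygon; G0 lifts to the layer z and rapids to the start vertex, then G1 traces the edges.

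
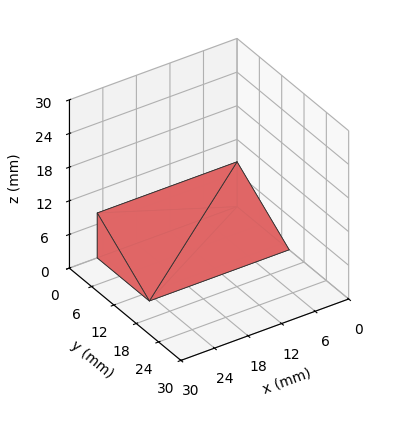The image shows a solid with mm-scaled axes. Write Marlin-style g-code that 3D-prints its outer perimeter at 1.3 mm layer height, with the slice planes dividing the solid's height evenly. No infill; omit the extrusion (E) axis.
Reading the render: the shape is a wedge (ramp): 25 × 14 mm base, rising to 8 mm along the y=0 edge and sloping linearly to z=0 at y=14 (dimensions read to the nearest mm from the axis ticks). For the g-code, the solid's height is divided into equal slices at the stated Δz and each level perimeter traced with G1 moves after a G0 lift.

; perimeter-only toolpath
G21 ; units = mm
G90 ; absolute positioning
G28 ; home
; layer 1
G0 Z1.3
G0 X0.0 Y0.0
G1 X25.0 Y0.0
G1 X25.0 Y11.7
G1 X0.0 Y11.7
G1 X0.0 Y0.0
; layer 2
G0 Z2.7
G0 X0.0 Y0.0
G1 X25.0 Y0.0
G1 X25.0 Y9.3
G1 X0.0 Y9.3
G1 X0.0 Y0.0
; layer 3
G0 Z4.0
G0 X0.0 Y0.0
G1 X25.0 Y0.0
G1 X25.0 Y7.0
G1 X0.0 Y7.0
G1 X0.0 Y0.0
; layer 4
G0 Z5.3
G0 X0.0 Y0.0
G1 X25.0 Y0.0
G1 X25.0 Y4.7
G1 X0.0 Y4.7
G1 X0.0 Y0.0
; layer 5
G0 Z6.7
G0 X0.0 Y0.0
G1 X25.0 Y0.0
G1 X25.0 Y2.3
G1 X0.0 Y2.3
G1 X0.0 Y0.0
M2 ; end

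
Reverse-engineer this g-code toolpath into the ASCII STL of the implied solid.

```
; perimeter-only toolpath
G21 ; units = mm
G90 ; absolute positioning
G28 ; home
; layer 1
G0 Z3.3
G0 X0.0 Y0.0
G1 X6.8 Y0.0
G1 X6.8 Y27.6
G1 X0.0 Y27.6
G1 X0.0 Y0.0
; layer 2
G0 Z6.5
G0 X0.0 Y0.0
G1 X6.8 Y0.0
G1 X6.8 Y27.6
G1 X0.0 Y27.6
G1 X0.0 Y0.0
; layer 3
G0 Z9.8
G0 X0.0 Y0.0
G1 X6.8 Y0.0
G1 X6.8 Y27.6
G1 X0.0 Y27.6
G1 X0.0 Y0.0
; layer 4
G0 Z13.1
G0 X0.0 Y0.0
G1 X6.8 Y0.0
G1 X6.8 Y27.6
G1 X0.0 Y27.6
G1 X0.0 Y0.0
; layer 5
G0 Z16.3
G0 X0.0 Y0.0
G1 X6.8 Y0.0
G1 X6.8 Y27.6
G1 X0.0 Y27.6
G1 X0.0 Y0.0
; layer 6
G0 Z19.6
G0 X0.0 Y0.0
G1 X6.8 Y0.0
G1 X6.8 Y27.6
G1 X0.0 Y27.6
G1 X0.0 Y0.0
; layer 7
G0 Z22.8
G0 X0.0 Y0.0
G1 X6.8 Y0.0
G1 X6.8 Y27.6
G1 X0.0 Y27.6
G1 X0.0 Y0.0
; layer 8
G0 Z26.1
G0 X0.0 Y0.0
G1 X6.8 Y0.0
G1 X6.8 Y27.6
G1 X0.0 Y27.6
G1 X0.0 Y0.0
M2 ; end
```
solid part
  facet normal 0.0000 0.0000 -1.0000
    outer loop
      vertex 6.8 27.6 0.0
      vertex 6.8 0.0 0.0
      vertex 0.0 0.0 0.0
    endloop
  endfacet
  facet normal 0.0000 0.0000 -1.0000
    outer loop
      vertex 0.0 27.6 0.0
      vertex 6.8 27.6 0.0
      vertex 0.0 0.0 0.0
    endloop
  endfacet
  facet normal 0.0000 0.0000 1.0000
    outer loop
      vertex 0.0 0.0 26.1
      vertex 6.8 0.0 26.1
      vertex 6.8 27.6 26.1
    endloop
  endfacet
  facet normal 0.0000 0.0000 1.0000
    outer loop
      vertex 0.0 0.0 26.1
      vertex 6.8 27.6 26.1
      vertex 0.0 27.6 26.1
    endloop
  endfacet
  facet normal 0.0000 -1.0000 0.0000
    outer loop
      vertex 0.0 0.0 0.0
      vertex 6.8 0.0 0.0
      vertex 6.8 0.0 26.1
    endloop
  endfacet
  facet normal 0.0000 -1.0000 0.0000
    outer loop
      vertex 0.0 0.0 0.0
      vertex 6.8 0.0 26.1
      vertex 0.0 0.0 26.1
    endloop
  endfacet
  facet normal 0.0000 1.0000 0.0000
    outer loop
      vertex 6.8 27.6 26.1
      vertex 6.8 27.6 0.0
      vertex 0.0 27.6 0.0
    endloop
  endfacet
  facet normal 0.0000 1.0000 0.0000
    outer loop
      vertex 0.0 27.6 26.1
      vertex 6.8 27.6 26.1
      vertex 0.0 27.6 0.0
    endloop
  endfacet
  facet normal -1.0000 0.0000 0.0000
    outer loop
      vertex 0.0 27.6 26.1
      vertex 0.0 27.6 0.0
      vertex 0.0 0.0 0.0
    endloop
  endfacet
  facet normal -1.0000 0.0000 0.0000
    outer loop
      vertex 0.0 0.0 26.1
      vertex 0.0 27.6 26.1
      vertex 0.0 0.0 0.0
    endloop
  endfacet
  facet normal 1.0000 0.0000 0.0000
    outer loop
      vertex 6.8 0.0 0.0
      vertex 6.8 27.6 0.0
      vertex 6.8 27.6 26.1
    endloop
  endfacet
  facet normal 1.0000 0.0000 0.0000
    outer loop
      vertex 6.8 0.0 0.0
      vertex 6.8 27.6 26.1
      vertex 6.8 0.0 26.1
    endloop
  endfacet
endsolid part

The G0 Z moves step by Δz≈3.3 mm. Every layer's G1 loop is the same polygon, so the solid is a straight extrusion of it from z=0 to z≈26.1. Closing with flat bottom and top caps and triangulating gives 12 facets — a rectangular box, roughly 6.8 × 27.6 mm footprint and 26.1 mm tall.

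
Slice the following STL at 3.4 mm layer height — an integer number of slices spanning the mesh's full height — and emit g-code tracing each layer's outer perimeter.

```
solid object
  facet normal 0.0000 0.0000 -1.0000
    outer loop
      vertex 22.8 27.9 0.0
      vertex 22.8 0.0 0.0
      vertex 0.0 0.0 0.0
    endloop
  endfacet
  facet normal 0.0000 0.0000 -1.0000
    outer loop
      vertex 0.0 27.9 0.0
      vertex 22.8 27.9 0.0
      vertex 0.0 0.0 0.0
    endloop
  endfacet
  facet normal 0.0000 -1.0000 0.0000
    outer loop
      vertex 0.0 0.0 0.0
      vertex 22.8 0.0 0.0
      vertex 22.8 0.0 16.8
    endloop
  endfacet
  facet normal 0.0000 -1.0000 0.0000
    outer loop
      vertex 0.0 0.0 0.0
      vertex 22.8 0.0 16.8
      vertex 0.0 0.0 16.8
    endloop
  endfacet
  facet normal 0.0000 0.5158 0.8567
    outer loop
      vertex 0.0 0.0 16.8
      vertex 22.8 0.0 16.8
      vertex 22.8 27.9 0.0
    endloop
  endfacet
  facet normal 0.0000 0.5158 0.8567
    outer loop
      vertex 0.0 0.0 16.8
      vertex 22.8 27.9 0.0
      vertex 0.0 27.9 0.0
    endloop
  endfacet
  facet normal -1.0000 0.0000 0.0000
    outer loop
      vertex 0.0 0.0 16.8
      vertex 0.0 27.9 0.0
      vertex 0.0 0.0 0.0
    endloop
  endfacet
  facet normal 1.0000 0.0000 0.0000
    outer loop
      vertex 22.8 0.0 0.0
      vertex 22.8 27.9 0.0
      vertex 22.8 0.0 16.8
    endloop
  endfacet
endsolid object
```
; perimeter-only toolpath
G21 ; units = mm
G90 ; absolute positioning
G28 ; home
; layer 1
G0 Z3.4
G0 X0.0 Y0.0
G1 X22.8 Y0.0
G1 X22.8 Y22.3
G1 X0.0 Y22.3
G1 X0.0 Y0.0
; layer 2
G0 Z6.7
G0 X0.0 Y0.0
G1 X22.8 Y0.0
G1 X22.8 Y16.7
G1 X0.0 Y16.7
G1 X0.0 Y0.0
; layer 3
G0 Z10.1
G0 X0.0 Y0.0
G1 X22.8 Y0.0
G1 X22.8 Y11.2
G1 X0.0 Y11.2
G1 X0.0 Y0.0
; layer 4
G0 Z13.4
G0 X0.0 Y0.0
G1 X22.8 Y0.0
G1 X22.8 Y5.6
G1 X0.0 Y5.6
G1 X0.0 Y0.0
M2 ; end

The solid is a wedge (ramp): 22.8 × 27.9 mm base, rising to 16.8 mm along the y=0 edge and sloping linearly to z=0 at y=27.9. Slicing at Δz = 3.4 mm — 5 equal slices spanning the solid's height, so layer i sits at z = i·h/5 — gives 4 non-empty perimeters. Each is a 4-segment closed polygon; G0 lifts to the layer z and rapids to the start vertex, then G1 traces the edges. The cross-section shrinks linearly with z (the slice at the apex is degenerate and omitted).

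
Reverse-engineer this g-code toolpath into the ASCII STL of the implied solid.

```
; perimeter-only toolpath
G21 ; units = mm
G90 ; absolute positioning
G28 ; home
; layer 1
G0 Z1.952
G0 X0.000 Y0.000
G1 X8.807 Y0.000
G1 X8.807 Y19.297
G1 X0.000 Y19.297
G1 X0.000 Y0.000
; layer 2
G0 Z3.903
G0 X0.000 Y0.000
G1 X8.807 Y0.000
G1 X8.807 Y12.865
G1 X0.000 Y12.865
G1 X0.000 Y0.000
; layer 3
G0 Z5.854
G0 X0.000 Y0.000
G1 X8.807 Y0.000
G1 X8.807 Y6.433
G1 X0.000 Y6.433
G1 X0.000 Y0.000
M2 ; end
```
solid part
  facet normal 0.0000 0.0000 -1.0000
    outer loop
      vertex 8.807 25.730 0.000
      vertex 8.807 0.000 0.000
      vertex 0.000 0.000 0.000
    endloop
  endfacet
  facet normal 0.0000 0.0000 -1.0000
    outer loop
      vertex 0.000 25.730 0.000
      vertex 8.807 25.730 0.000
      vertex 0.000 0.000 0.000
    endloop
  endfacet
  facet normal 0.0000 -1.0000 0.0000
    outer loop
      vertex 0.000 0.000 0.000
      vertex 8.807 0.000 0.000
      vertex 8.807 0.000 7.806
    endloop
  endfacet
  facet normal 0.0000 -1.0000 0.0000
    outer loop
      vertex 0.000 0.000 0.000
      vertex 8.807 0.000 7.806
      vertex 0.000 0.000 7.806
    endloop
  endfacet
  facet normal 0.0000 0.2903 0.9569
    outer loop
      vertex 0.000 0.000 7.806
      vertex 8.807 0.000 7.806
      vertex 8.807 25.730 0.000
    endloop
  endfacet
  facet normal 0.0000 0.2903 0.9569
    outer loop
      vertex 0.000 0.000 7.806
      vertex 8.807 25.730 0.000
      vertex 0.000 25.730 0.000
    endloop
  endfacet
  facet normal -1.0000 0.0000 0.0000
    outer loop
      vertex 0.000 0.000 7.806
      vertex 0.000 25.730 0.000
      vertex 0.000 0.000 0.000
    endloop
  endfacet
  facet normal 1.0000 0.0000 0.0000
    outer loop
      vertex 8.807 0.000 0.000
      vertex 8.807 25.730 0.000
      vertex 8.807 0.000 7.806
    endloop
  endfacet
endsolid part

The G0 Z moves step by Δz≈1.952 mm. The G1 loops shrink linearly with z, so the solid tapers from its base footprint up to z≈7.81. Closing with a flat bottom cap and the tapered top and triangulating gives 8 facets — a wedge (ramp): 8.81 × 25.7 mm base, rising to 7.81 mm along the y=0 edge and sloping linearly to z=0 at y=25.7.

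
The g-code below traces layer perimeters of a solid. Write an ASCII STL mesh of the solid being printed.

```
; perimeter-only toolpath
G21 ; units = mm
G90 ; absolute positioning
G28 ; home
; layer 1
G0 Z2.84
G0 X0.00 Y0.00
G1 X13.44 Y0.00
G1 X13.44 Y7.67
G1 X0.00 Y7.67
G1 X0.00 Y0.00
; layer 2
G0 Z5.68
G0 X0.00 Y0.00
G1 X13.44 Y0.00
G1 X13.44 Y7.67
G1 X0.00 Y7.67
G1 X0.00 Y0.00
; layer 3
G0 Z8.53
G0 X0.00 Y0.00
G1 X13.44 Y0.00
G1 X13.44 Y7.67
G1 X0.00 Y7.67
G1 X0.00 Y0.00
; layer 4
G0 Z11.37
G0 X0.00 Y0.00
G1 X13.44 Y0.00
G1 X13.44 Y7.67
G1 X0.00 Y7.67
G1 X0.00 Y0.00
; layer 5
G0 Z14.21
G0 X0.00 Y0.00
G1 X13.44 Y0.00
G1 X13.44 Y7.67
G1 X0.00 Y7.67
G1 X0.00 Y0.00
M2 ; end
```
solid part
  facet normal 0.0000 0.0000 -1.0000
    outer loop
      vertex 13.44 7.67 0.00
      vertex 13.44 0.00 0.00
      vertex 0.00 0.00 0.00
    endloop
  endfacet
  facet normal 0.0000 0.0000 -1.0000
    outer loop
      vertex 0.00 7.67 0.00
      vertex 13.44 7.67 0.00
      vertex 0.00 0.00 0.00
    endloop
  endfacet
  facet normal 0.0000 0.0000 1.0000
    outer loop
      vertex 0.00 0.00 14.21
      vertex 13.44 0.00 14.21
      vertex 13.44 7.67 14.21
    endloop
  endfacet
  facet normal 0.0000 0.0000 1.0000
    outer loop
      vertex 0.00 0.00 14.21
      vertex 13.44 7.67 14.21
      vertex 0.00 7.67 14.21
    endloop
  endfacet
  facet normal 0.0000 -1.0000 0.0000
    outer loop
      vertex 0.00 0.00 0.00
      vertex 13.44 0.00 0.00
      vertex 13.44 0.00 14.21
    endloop
  endfacet
  facet normal 0.0000 -1.0000 0.0000
    outer loop
      vertex 0.00 0.00 0.00
      vertex 13.44 0.00 14.21
      vertex 0.00 0.00 14.21
    endloop
  endfacet
  facet normal 0.0000 1.0000 0.0000
    outer loop
      vertex 13.44 7.67 14.21
      vertex 13.44 7.67 0.00
      vertex 0.00 7.67 0.00
    endloop
  endfacet
  facet normal 0.0000 1.0000 0.0000
    outer loop
      vertex 0.00 7.67 14.21
      vertex 13.44 7.67 14.21
      vertex 0.00 7.67 0.00
    endloop
  endfacet
  facet normal -1.0000 0.0000 0.0000
    outer loop
      vertex 0.00 7.67 14.21
      vertex 0.00 7.67 0.00
      vertex 0.00 0.00 0.00
    endloop
  endfacet
  facet normal -1.0000 0.0000 0.0000
    outer loop
      vertex 0.00 0.00 14.21
      vertex 0.00 7.67 14.21
      vertex 0.00 0.00 0.00
    endloop
  endfacet
  facet normal 1.0000 0.0000 0.0000
    outer loop
      vertex 13.44 0.00 0.00
      vertex 13.44 7.67 0.00
      vertex 13.44 7.67 14.21
    endloop
  endfacet
  facet normal 1.0000 0.0000 0.0000
    outer loop
      vertex 13.44 0.00 0.00
      vertex 13.44 7.67 14.21
      vertex 13.44 0.00 14.21
    endloop
  endfacet
endsolid part

The G0 Z moves step by Δz≈2.84 mm. Every layer's G1 loop is the same polygon, so the solid is a straight extrusion of it from z=0 to z≈14.2. Closing with flat bottom and top caps and triangulating gives 12 facets — a rectangular box, roughly 13.4 × 7.67 mm footprint and 14.2 mm tall.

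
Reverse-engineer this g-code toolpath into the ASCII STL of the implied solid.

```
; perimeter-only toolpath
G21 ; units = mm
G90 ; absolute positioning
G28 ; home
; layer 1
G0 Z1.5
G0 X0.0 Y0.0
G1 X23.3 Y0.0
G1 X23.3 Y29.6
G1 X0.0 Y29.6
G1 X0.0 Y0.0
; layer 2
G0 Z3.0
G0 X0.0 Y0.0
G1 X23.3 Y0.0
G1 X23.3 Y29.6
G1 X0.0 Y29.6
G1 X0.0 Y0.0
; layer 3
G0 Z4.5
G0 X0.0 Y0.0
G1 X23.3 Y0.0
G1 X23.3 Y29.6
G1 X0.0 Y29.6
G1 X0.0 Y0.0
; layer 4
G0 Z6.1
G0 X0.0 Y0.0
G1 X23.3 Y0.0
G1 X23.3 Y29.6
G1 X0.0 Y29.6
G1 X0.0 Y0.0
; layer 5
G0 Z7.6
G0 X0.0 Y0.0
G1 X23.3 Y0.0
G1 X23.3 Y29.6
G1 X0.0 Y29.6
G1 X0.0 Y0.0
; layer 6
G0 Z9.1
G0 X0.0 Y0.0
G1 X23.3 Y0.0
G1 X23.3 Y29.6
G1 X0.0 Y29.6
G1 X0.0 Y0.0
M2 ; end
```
solid part
  facet normal 0.0000 0.0000 -1.0000
    outer loop
      vertex 23.3 29.6 0.0
      vertex 23.3 0.0 0.0
      vertex 0.0 0.0 0.0
    endloop
  endfacet
  facet normal 0.0000 0.0000 -1.0000
    outer loop
      vertex 0.0 29.6 0.0
      vertex 23.3 29.6 0.0
      vertex 0.0 0.0 0.0
    endloop
  endfacet
  facet normal 0.0000 0.0000 1.0000
    outer loop
      vertex 0.0 0.0 9.1
      vertex 23.3 0.0 9.1
      vertex 23.3 29.6 9.1
    endloop
  endfacet
  facet normal 0.0000 0.0000 1.0000
    outer loop
      vertex 0.0 0.0 9.1
      vertex 23.3 29.6 9.1
      vertex 0.0 29.6 9.1
    endloop
  endfacet
  facet normal 0.0000 -1.0000 0.0000
    outer loop
      vertex 0.0 0.0 0.0
      vertex 23.3 0.0 0.0
      vertex 23.3 0.0 9.1
    endloop
  endfacet
  facet normal 0.0000 -1.0000 0.0000
    outer loop
      vertex 0.0 0.0 0.0
      vertex 23.3 0.0 9.1
      vertex 0.0 0.0 9.1
    endloop
  endfacet
  facet normal 0.0000 1.0000 0.0000
    outer loop
      vertex 23.3 29.6 9.1
      vertex 23.3 29.6 0.0
      vertex 0.0 29.6 0.0
    endloop
  endfacet
  facet normal 0.0000 1.0000 0.0000
    outer loop
      vertex 0.0 29.6 9.1
      vertex 23.3 29.6 9.1
      vertex 0.0 29.6 0.0
    endloop
  endfacet
  facet normal -1.0000 0.0000 0.0000
    outer loop
      vertex 0.0 29.6 9.1
      vertex 0.0 29.6 0.0
      vertex 0.0 0.0 0.0
    endloop
  endfacet
  facet normal -1.0000 0.0000 0.0000
    outer loop
      vertex 0.0 0.0 9.1
      vertex 0.0 29.6 9.1
      vertex 0.0 0.0 0.0
    endloop
  endfacet
  facet normal 1.0000 0.0000 0.0000
    outer loop
      vertex 23.3 0.0 0.0
      vertex 23.3 29.6 0.0
      vertex 23.3 29.6 9.1
    endloop
  endfacet
  facet normal 1.0000 0.0000 0.0000
    outer loop
      vertex 23.3 0.0 0.0
      vertex 23.3 29.6 9.1
      vertex 23.3 0.0 9.1
    endloop
  endfacet
endsolid part

The G0 Z moves step by Δz≈1.5 mm. Every layer's G1 loop is the same polygon, so the solid is a straight extrusion of it from z=0 to z≈9.1. Closing with flat bottom and top caps and triangulating gives 12 facets — a rectangular box, roughly 23.3 × 29.6 mm footprint and 9.1 mm tall.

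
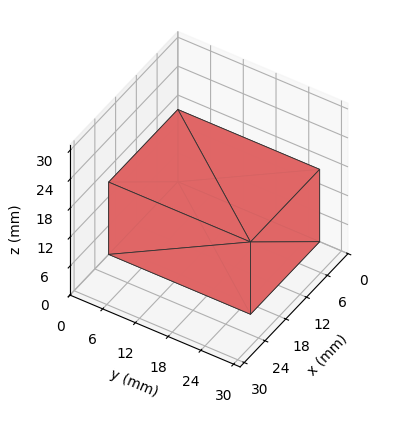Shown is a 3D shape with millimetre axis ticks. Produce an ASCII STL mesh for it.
Reading the render: the shape is a rectangular box, roughly 20 × 26 mm footprint and 15 mm tall (dimensions read to the nearest mm from the axis ticks). For the STL, each face is triangulated and given an outward normal.

solid part
  facet normal 0.0000 0.0000 -1.0000
    outer loop
      vertex 20.0 26.0 0.0
      vertex 20.0 0.0 0.0
      vertex 0.0 0.0 0.0
    endloop
  endfacet
  facet normal 0.0000 0.0000 -1.0000
    outer loop
      vertex 0.0 26.0 0.0
      vertex 20.0 26.0 0.0
      vertex 0.0 0.0 0.0
    endloop
  endfacet
  facet normal 0.0000 0.0000 1.0000
    outer loop
      vertex 0.0 0.0 15.0
      vertex 20.0 0.0 15.0
      vertex 20.0 26.0 15.0
    endloop
  endfacet
  facet normal 0.0000 0.0000 1.0000
    outer loop
      vertex 0.0 0.0 15.0
      vertex 20.0 26.0 15.0
      vertex 0.0 26.0 15.0
    endloop
  endfacet
  facet normal 0.0000 -1.0000 0.0000
    outer loop
      vertex 0.0 0.0 0.0
      vertex 20.0 0.0 0.0
      vertex 20.0 0.0 15.0
    endloop
  endfacet
  facet normal 0.0000 -1.0000 0.0000
    outer loop
      vertex 0.0 0.0 0.0
      vertex 20.0 0.0 15.0
      vertex 0.0 0.0 15.0
    endloop
  endfacet
  facet normal 0.0000 1.0000 0.0000
    outer loop
      vertex 20.0 26.0 15.0
      vertex 20.0 26.0 0.0
      vertex 0.0 26.0 0.0
    endloop
  endfacet
  facet normal 0.0000 1.0000 0.0000
    outer loop
      vertex 0.0 26.0 15.0
      vertex 20.0 26.0 15.0
      vertex 0.0 26.0 0.0
    endloop
  endfacet
  facet normal -1.0000 0.0000 0.0000
    outer loop
      vertex 0.0 26.0 15.0
      vertex 0.0 26.0 0.0
      vertex 0.0 0.0 0.0
    endloop
  endfacet
  facet normal -1.0000 0.0000 0.0000
    outer loop
      vertex 0.0 0.0 15.0
      vertex 0.0 26.0 15.0
      vertex 0.0 0.0 0.0
    endloop
  endfacet
  facet normal 1.0000 0.0000 0.0000
    outer loop
      vertex 20.0 0.0 0.0
      vertex 20.0 26.0 0.0
      vertex 20.0 26.0 15.0
    endloop
  endfacet
  facet normal 1.0000 0.0000 0.0000
    outer loop
      vertex 20.0 0.0 0.0
      vertex 20.0 26.0 15.0
      vertex 20.0 0.0 15.0
    endloop
  endfacet
endsolid part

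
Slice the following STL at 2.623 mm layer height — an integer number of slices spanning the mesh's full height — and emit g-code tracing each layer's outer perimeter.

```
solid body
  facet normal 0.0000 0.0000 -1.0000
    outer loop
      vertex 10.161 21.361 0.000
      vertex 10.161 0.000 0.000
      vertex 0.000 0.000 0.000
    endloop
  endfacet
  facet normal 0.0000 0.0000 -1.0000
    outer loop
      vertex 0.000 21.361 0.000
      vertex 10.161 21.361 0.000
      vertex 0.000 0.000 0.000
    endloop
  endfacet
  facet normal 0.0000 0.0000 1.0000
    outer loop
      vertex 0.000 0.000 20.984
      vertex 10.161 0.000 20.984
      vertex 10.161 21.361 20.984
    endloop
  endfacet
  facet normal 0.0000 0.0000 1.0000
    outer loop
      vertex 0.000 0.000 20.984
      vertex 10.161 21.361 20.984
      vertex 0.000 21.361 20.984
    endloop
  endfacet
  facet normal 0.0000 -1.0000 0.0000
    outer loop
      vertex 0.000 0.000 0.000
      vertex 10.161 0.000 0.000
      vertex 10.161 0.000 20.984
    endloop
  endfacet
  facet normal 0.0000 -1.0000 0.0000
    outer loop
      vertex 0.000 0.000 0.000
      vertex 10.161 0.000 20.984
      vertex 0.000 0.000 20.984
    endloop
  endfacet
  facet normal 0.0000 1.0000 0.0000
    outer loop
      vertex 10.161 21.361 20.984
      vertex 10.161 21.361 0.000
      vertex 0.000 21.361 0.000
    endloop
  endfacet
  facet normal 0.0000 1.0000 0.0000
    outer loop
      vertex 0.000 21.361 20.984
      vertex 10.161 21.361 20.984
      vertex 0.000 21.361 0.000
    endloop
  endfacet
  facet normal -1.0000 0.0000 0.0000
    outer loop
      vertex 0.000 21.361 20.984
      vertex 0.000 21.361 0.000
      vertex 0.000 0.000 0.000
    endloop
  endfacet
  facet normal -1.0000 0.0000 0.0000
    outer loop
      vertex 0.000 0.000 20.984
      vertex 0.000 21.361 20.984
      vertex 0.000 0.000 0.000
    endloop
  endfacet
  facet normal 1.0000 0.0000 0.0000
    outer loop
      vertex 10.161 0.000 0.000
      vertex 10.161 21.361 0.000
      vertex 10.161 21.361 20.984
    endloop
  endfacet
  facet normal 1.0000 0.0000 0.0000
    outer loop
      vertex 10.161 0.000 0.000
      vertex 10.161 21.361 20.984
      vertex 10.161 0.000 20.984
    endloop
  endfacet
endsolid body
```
; perimeter-only toolpath
G21 ; units = mm
G90 ; absolute positioning
G28 ; home
; layer 1
G0 Z2.623
G0 X0.000 Y0.000
G1 X10.161 Y0.000
G1 X10.161 Y21.361
G1 X0.000 Y21.361
G1 X0.000 Y0.000
; layer 2
G0 Z5.246
G0 X0.000 Y0.000
G1 X10.161 Y0.000
G1 X10.161 Y21.361
G1 X0.000 Y21.361
G1 X0.000 Y0.000
; layer 3
G0 Z7.869
G0 X0.000 Y0.000
G1 X10.161 Y0.000
G1 X10.161 Y21.361
G1 X0.000 Y21.361
G1 X0.000 Y0.000
; layer 4
G0 Z10.492
G0 X0.000 Y0.000
G1 X10.161 Y0.000
G1 X10.161 Y21.361
G1 X0.000 Y21.361
G1 X0.000 Y0.000
; layer 5
G0 Z13.115
G0 X0.000 Y0.000
G1 X10.161 Y0.000
G1 X10.161 Y21.361
G1 X0.000 Y21.361
G1 X0.000 Y0.000
; layer 6
G0 Z15.738
G0 X0.000 Y0.000
G1 X10.161 Y0.000
G1 X10.161 Y21.361
G1 X0.000 Y21.361
G1 X0.000 Y0.000
; layer 7
G0 Z18.361
G0 X0.000 Y0.000
G1 X10.161 Y0.000
G1 X10.161 Y21.361
G1 X0.000 Y21.361
G1 X0.000 Y0.000
; layer 8
G0 Z20.984
G0 X0.000 Y0.000
G1 X10.161 Y0.000
G1 X10.161 Y21.361
G1 X0.000 Y21.361
G1 X0.000 Y0.000
M2 ; end

The solid is a rectangular box, roughly 10.2 × 21.4 mm footprint and 21 mm tall. Slicing at Δz = 2.623 mm — 8 equal slices spanning the solid's height, so layer i sits at z = i·h/8 — gives 8 non-empty perimeters. Each is a 4-segment closed polygon; G0 lifts to the layer z and rapids to the start vertex, then G1 traces the edges.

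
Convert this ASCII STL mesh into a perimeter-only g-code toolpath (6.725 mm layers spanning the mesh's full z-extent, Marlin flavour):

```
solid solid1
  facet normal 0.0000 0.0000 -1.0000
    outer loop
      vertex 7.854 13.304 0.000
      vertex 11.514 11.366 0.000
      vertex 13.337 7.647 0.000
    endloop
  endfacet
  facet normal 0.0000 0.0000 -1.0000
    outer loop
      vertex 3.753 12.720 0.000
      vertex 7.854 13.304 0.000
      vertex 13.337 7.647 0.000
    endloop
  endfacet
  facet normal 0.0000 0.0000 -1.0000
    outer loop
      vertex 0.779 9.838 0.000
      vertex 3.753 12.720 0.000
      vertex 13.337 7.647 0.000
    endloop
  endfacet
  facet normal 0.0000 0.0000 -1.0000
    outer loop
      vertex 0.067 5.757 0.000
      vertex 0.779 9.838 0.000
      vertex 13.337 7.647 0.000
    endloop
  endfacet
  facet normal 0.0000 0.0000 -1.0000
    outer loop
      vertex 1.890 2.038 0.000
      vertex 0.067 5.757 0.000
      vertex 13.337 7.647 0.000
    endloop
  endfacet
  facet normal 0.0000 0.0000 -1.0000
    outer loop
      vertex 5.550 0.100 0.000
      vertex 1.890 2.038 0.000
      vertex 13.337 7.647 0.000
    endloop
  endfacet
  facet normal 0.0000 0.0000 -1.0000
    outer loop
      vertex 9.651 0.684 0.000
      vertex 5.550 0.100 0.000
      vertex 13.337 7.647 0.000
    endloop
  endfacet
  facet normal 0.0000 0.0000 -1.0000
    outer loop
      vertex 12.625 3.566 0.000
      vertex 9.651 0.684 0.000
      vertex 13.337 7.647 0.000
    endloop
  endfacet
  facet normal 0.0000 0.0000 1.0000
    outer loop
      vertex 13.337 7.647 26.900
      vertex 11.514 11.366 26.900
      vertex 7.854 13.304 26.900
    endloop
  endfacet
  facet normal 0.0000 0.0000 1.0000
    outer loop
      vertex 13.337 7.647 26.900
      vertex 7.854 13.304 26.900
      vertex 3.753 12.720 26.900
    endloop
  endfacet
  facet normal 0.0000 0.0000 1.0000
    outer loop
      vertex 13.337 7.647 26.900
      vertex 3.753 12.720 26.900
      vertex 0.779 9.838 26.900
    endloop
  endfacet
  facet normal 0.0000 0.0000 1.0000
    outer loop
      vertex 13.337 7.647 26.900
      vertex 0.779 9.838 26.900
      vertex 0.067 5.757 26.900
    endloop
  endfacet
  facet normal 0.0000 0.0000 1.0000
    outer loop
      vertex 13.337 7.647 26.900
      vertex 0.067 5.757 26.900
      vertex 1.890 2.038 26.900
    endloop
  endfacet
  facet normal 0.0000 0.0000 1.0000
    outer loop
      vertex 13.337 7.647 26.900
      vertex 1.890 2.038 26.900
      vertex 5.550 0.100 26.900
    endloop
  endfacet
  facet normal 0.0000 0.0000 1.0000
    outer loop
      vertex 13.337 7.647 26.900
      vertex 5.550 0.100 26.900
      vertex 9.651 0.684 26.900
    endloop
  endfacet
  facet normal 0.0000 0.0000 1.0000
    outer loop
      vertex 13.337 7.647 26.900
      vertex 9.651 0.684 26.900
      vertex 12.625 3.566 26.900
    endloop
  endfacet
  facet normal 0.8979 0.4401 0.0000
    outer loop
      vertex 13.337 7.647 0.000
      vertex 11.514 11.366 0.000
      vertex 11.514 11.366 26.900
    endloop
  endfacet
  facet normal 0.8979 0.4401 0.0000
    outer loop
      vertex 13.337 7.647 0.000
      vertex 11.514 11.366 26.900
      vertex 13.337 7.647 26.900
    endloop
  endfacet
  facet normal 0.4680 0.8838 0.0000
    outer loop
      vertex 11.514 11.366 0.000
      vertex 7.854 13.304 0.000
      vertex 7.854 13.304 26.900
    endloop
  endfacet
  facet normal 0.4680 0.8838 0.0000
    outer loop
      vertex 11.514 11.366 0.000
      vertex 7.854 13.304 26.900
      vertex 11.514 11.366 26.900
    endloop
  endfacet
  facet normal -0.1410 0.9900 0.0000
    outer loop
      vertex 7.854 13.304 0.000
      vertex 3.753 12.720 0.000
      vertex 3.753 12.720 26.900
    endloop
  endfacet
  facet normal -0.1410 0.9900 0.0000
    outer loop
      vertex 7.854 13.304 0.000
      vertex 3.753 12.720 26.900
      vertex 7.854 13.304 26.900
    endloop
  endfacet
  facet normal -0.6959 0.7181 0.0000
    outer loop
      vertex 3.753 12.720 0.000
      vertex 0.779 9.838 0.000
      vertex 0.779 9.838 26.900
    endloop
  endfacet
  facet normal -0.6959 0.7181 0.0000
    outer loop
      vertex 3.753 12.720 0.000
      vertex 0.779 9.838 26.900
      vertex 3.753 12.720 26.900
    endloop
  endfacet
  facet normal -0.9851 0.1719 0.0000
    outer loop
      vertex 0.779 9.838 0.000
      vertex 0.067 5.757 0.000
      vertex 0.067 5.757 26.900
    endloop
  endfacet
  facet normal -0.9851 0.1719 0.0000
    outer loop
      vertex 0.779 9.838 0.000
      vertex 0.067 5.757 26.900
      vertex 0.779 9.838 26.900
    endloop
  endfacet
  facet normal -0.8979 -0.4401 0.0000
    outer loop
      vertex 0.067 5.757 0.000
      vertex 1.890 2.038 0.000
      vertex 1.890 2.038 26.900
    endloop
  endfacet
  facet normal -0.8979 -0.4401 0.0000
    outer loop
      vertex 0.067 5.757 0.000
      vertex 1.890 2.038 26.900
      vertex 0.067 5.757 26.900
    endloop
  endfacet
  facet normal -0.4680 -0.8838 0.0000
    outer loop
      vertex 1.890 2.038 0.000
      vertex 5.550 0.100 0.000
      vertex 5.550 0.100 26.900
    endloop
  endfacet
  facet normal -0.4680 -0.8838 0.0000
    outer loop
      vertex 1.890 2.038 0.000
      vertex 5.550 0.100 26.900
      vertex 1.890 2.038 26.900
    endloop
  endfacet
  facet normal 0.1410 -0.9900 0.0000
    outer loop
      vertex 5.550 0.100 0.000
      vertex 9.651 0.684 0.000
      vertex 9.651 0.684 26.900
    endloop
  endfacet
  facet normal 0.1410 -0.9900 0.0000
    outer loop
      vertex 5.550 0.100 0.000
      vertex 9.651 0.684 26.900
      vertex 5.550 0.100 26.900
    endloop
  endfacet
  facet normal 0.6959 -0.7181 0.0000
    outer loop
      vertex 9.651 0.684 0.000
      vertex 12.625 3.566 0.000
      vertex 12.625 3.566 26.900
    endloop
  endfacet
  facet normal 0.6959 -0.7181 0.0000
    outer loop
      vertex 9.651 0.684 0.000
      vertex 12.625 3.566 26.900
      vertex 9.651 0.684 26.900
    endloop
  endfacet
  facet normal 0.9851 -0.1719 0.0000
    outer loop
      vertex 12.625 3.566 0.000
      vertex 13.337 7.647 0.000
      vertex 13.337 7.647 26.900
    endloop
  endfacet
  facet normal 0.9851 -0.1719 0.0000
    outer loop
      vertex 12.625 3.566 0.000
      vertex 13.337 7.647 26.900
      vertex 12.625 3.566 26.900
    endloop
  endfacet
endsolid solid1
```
; perimeter-only toolpath
G21 ; units = mm
G90 ; absolute positioning
G28 ; home
; layer 1
G0 Z6.725
G0 X13.337 Y7.647
G1 X11.514 Y11.366
G1 X7.854 Y13.304
G1 X3.753 Y12.720
G1 X0.779 Y9.838
G1 X0.067 Y5.757
G1 X1.890 Y2.038
G1 X5.550 Y0.100
G1 X9.651 Y0.684
G1 X12.625 Y3.566
G1 X13.337 Y7.647
; layer 2
G0 Z13.450
G0 X13.337 Y7.647
G1 X11.514 Y11.366
G1 X7.854 Y13.304
G1 X3.753 Y12.720
G1 X0.779 Y9.838
G1 X0.067 Y5.757
G1 X1.890 Y2.038
G1 X5.550 Y0.100
G1 X9.651 Y0.684
G1 X12.625 Y3.566
G1 X13.337 Y7.647
; layer 3
G0 Z20.175
G0 X13.337 Y7.647
G1 X11.514 Y11.366
G1 X7.854 Y13.304
G1 X3.753 Y12.720
G1 X0.779 Y9.838
G1 X0.067 Y5.757
G1 X1.890 Y2.038
G1 X5.550 Y0.100
G1 X9.651 Y0.684
G1 X12.625 Y3.566
G1 X13.337 Y7.647
; layer 4
G0 Z26.900
G0 X13.337 Y7.647
G1 X11.514 Y11.366
G1 X7.854 Y13.304
G1 X3.753 Y12.720
G1 X0.779 Y9.838
G1 X0.067 Y5.757
G1 X1.890 Y2.038
G1 X5.550 Y0.100
G1 X9.651 Y0.684
G1 X12.625 Y3.566
G1 X13.337 Y7.647
M2 ; end

The solid is a regular 10-sided prism (a cylinder approximated with 10 flat sides), circumscribed radius ≈ 6.7 mm, height ≈ 26.9 mm. Slicing at Δz = 6.725 mm — 4 equal slices spanning the solid's height, so layer i sits at z = i·h/4 — gives 4 non-empty perimeters. Each is a 10-segment closed polygon; G0 lifts to the layer z and rapids to the start vertex, then G1 traces the edges.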